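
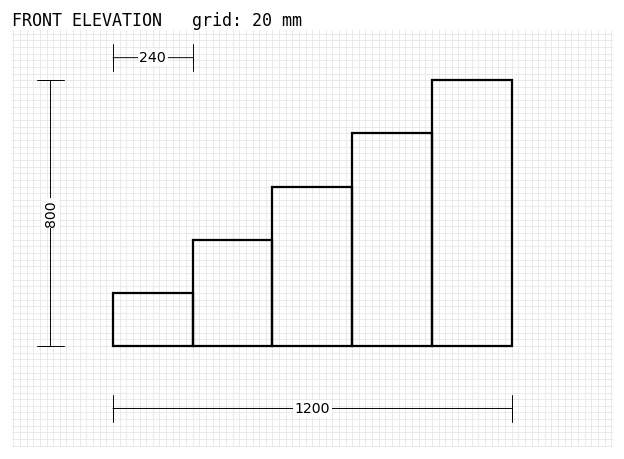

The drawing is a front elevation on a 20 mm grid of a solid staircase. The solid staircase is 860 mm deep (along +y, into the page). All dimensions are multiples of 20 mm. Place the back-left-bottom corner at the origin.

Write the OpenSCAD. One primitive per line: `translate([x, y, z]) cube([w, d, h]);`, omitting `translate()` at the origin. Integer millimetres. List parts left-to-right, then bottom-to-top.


cube([240, 860, 160]);
translate([240, 0, 0]) cube([240, 860, 320]);
translate([480, 0, 0]) cube([240, 860, 480]);
translate([720, 0, 0]) cube([240, 860, 640]);
translate([960, 0, 0]) cube([240, 860, 800]);


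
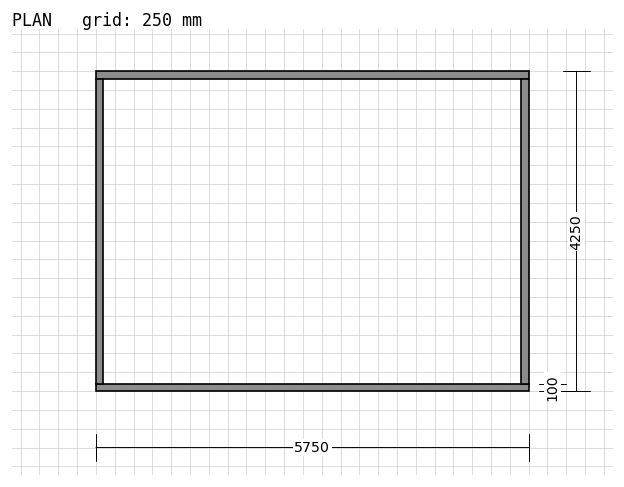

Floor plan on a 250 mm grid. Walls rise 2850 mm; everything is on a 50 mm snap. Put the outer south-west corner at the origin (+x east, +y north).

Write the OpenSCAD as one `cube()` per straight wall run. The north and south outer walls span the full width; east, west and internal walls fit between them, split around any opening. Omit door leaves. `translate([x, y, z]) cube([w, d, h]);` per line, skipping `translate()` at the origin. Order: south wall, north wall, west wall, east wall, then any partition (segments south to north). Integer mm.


cube([5750, 100, 2850]);
translate([0, 4150, 0]) cube([5750, 100, 2850]);
translate([0, 100, 0]) cube([100, 4050, 2850]);
translate([5650, 100, 0]) cube([100, 4050, 2850]);


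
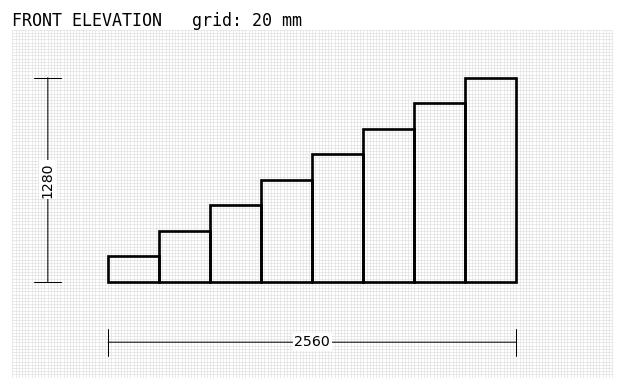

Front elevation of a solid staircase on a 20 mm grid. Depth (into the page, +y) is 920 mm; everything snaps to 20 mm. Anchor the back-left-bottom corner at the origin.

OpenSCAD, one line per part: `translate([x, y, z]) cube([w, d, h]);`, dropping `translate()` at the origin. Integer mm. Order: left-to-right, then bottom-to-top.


cube([320, 920, 160]);
translate([320, 0, 0]) cube([320, 920, 320]);
translate([640, 0, 0]) cube([320, 920, 480]);
translate([960, 0, 0]) cube([320, 920, 640]);
translate([1280, 0, 0]) cube([320, 920, 800]);
translate([1600, 0, 0]) cube([320, 920, 960]);
translate([1920, 0, 0]) cube([320, 920, 1120]);
translate([2240, 0, 0]) cube([320, 920, 1280]);


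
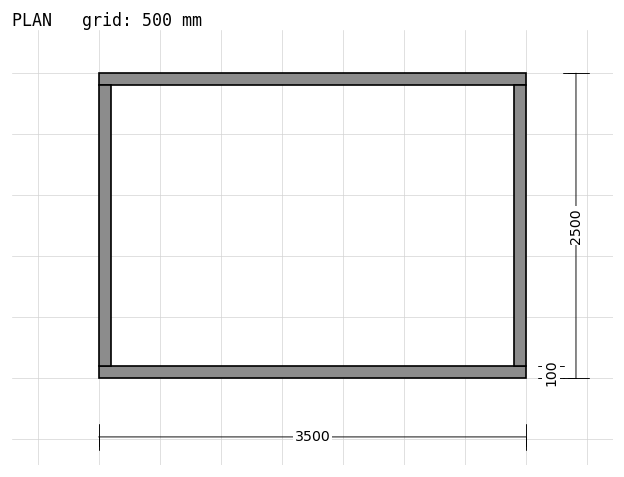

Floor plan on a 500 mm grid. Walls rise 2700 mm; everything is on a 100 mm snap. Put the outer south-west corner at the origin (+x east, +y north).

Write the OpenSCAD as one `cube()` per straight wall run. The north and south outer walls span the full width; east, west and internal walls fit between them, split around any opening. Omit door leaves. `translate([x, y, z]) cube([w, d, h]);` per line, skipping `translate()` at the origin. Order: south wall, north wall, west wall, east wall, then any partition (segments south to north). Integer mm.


cube([3500, 100, 2700]);
translate([0, 2400, 0]) cube([3500, 100, 2700]);
translate([0, 100, 0]) cube([100, 2300, 2700]);
translate([3400, 100, 0]) cube([100, 2300, 2700]);


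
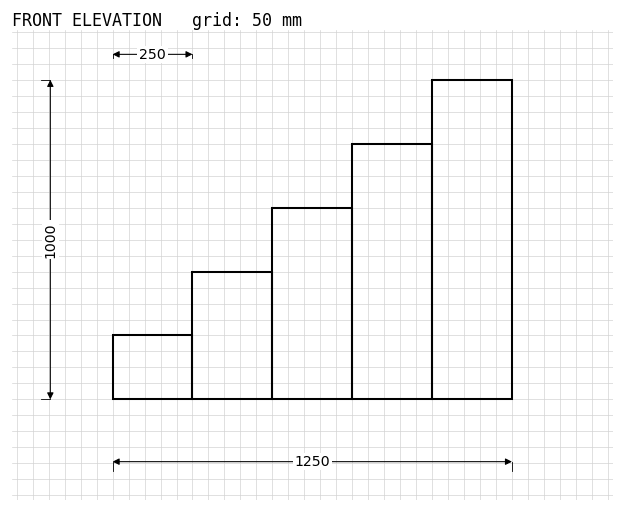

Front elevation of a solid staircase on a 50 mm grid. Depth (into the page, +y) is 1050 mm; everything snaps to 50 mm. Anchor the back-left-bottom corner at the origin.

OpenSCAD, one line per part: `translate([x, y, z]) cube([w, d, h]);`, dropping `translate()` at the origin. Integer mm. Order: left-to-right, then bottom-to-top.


cube([250, 1050, 200]);
translate([250, 0, 0]) cube([250, 1050, 400]);
translate([500, 0, 0]) cube([250, 1050, 600]);
translate([750, 0, 0]) cube([250, 1050, 800]);
translate([1000, 0, 0]) cube([250, 1050, 1000]);


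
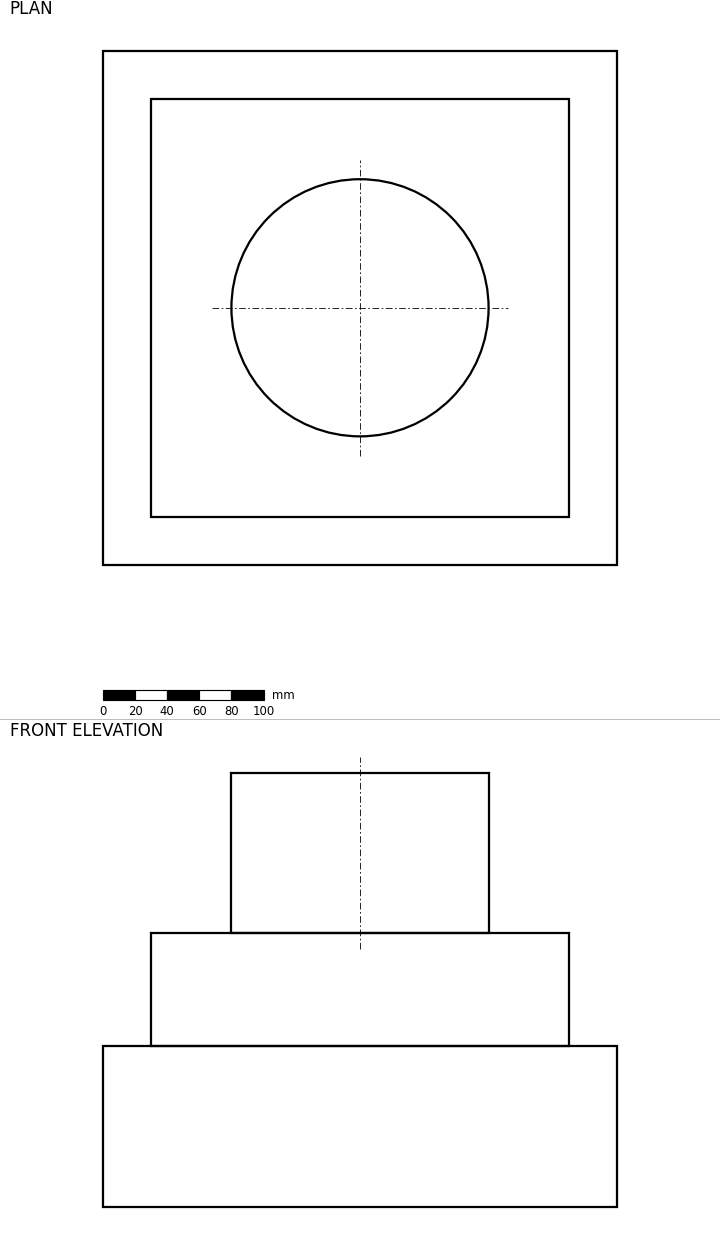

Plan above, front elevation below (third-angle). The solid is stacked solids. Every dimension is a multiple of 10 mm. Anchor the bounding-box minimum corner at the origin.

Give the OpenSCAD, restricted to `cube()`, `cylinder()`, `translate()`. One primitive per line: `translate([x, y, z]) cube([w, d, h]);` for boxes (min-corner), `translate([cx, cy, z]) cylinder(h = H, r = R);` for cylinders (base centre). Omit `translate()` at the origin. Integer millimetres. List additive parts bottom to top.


cube([320, 320, 100]);
translate([30, 30, 100]) cube([260, 260, 70]);
translate([160, 160, 170]) cylinder(h = 100, r = 80);


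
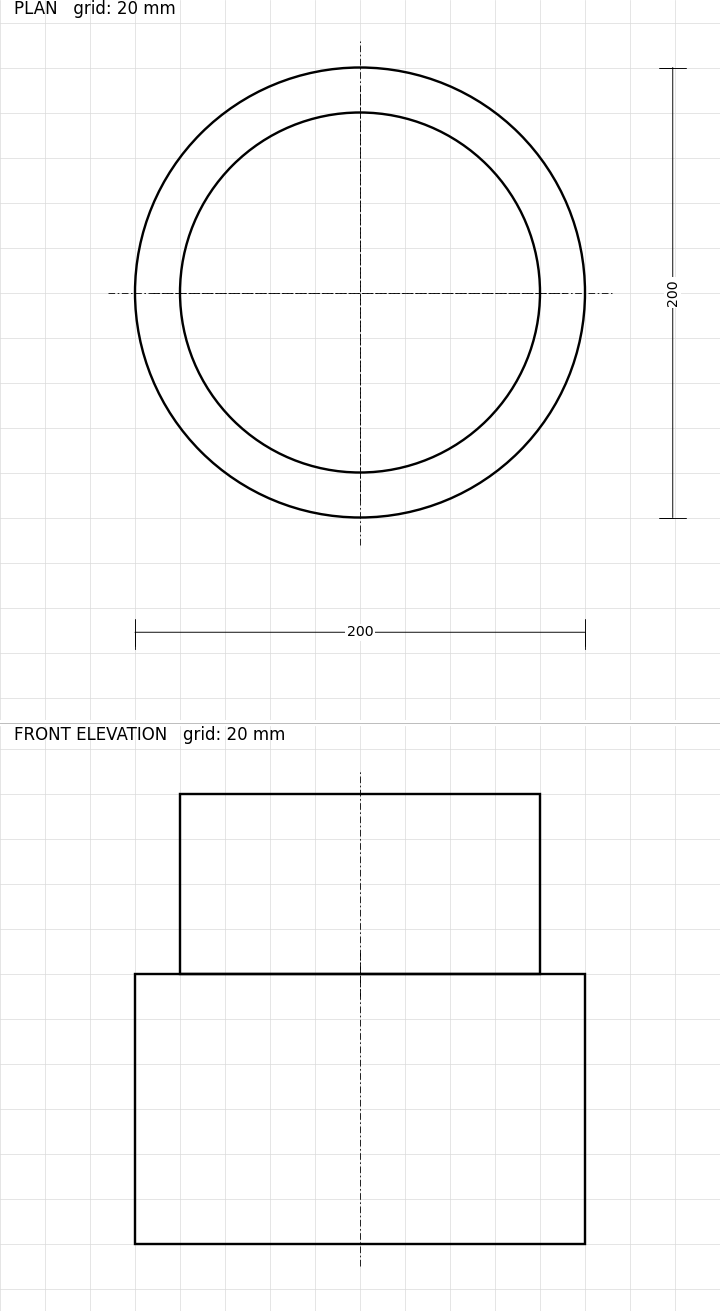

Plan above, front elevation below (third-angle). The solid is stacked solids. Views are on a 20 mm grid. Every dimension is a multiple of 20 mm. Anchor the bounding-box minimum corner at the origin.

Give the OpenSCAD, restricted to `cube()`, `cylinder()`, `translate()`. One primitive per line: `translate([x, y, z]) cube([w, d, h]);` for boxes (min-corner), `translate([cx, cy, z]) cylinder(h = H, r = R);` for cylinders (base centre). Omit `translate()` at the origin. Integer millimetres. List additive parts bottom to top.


translate([100, 100, 0]) cylinder(h = 120, r = 100);
translate([100, 100, 120]) cylinder(h = 80, r = 80);


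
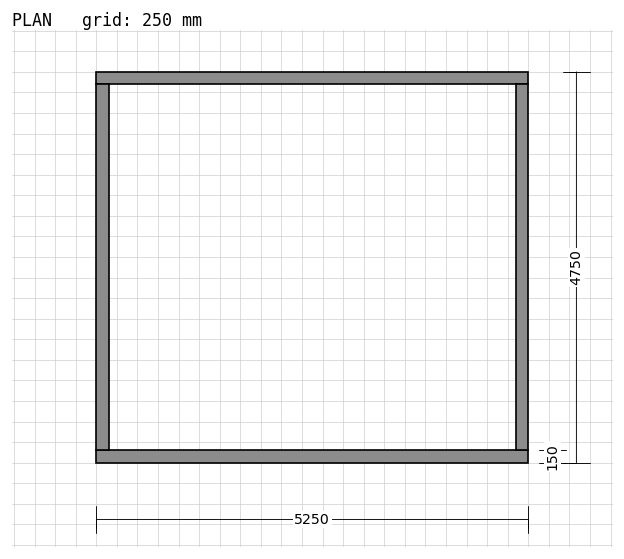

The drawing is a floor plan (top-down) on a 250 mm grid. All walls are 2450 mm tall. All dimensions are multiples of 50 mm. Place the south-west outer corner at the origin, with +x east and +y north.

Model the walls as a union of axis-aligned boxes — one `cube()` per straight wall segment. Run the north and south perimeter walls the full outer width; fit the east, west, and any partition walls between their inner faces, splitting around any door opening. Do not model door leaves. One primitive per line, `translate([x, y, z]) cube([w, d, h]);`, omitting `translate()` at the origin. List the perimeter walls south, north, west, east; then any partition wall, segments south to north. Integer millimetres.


cube([5250, 150, 2450]);
translate([0, 4600, 0]) cube([5250, 150, 2450]);
translate([0, 150, 0]) cube([150, 4450, 2450]);
translate([5100, 150, 0]) cube([150, 4450, 2450]);


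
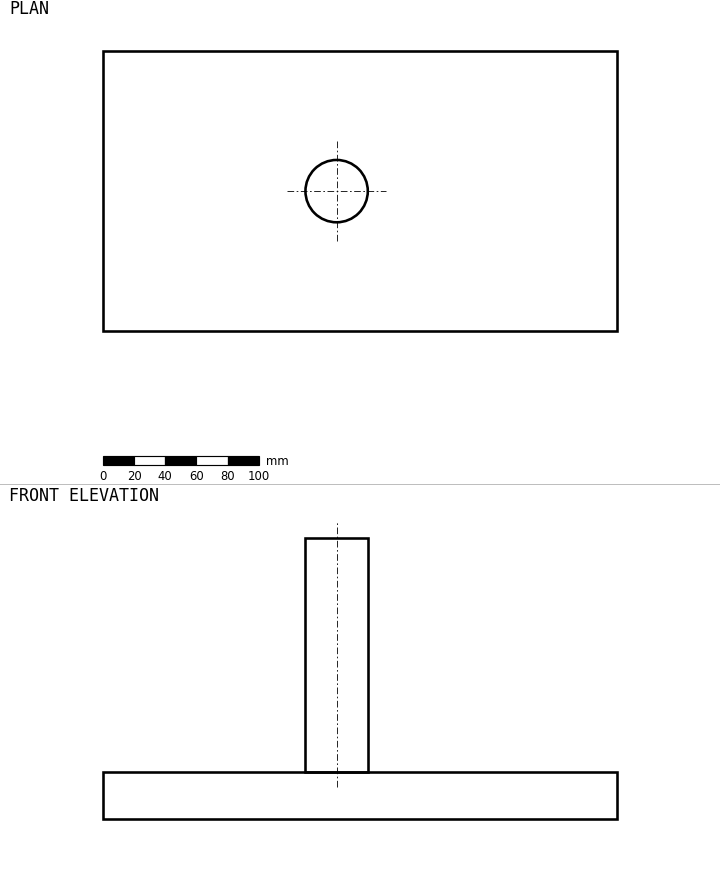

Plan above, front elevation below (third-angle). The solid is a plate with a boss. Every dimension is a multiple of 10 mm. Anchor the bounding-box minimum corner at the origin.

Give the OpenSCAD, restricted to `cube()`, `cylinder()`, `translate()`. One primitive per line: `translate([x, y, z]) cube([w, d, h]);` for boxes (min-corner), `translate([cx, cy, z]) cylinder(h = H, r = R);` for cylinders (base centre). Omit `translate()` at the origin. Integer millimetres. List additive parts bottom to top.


cube([330, 180, 30]);
translate([150, 90, 30]) cylinder(h = 150, r = 20);


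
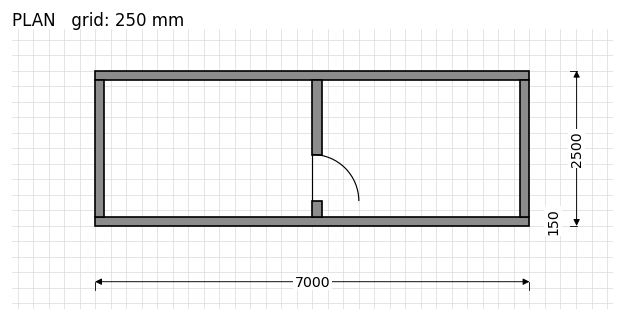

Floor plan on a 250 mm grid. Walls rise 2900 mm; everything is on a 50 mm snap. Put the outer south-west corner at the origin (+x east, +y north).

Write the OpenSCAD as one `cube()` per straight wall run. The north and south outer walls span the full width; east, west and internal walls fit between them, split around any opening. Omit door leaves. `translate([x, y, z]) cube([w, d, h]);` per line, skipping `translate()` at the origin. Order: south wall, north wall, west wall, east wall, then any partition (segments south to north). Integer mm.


cube([7000, 150, 2900]);
translate([0, 2350, 0]) cube([7000, 150, 2900]);
translate([0, 150, 0]) cube([150, 2200, 2900]);
translate([6850, 150, 0]) cube([150, 2200, 2900]);
translate([3500, 150, 0]) cube([150, 250, 2900]);
translate([3500, 1150, 0]) cube([150, 1200, 2900]);


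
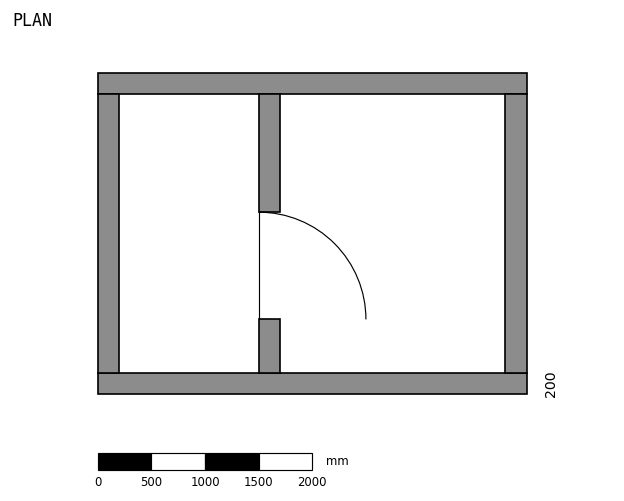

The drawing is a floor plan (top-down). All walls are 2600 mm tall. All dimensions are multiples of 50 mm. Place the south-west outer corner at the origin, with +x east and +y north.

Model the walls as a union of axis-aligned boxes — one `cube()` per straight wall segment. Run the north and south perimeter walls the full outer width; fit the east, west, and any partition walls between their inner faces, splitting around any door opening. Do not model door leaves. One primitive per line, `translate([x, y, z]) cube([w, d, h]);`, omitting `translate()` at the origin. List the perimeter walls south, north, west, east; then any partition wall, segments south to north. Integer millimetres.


cube([4000, 200, 2600]);
translate([0, 2800, 0]) cube([4000, 200, 2600]);
translate([0, 200, 0]) cube([200, 2600, 2600]);
translate([3800, 200, 0]) cube([200, 2600, 2600]);
translate([1500, 200, 0]) cube([200, 500, 2600]);
translate([1500, 1700, 0]) cube([200, 1100, 2600]);


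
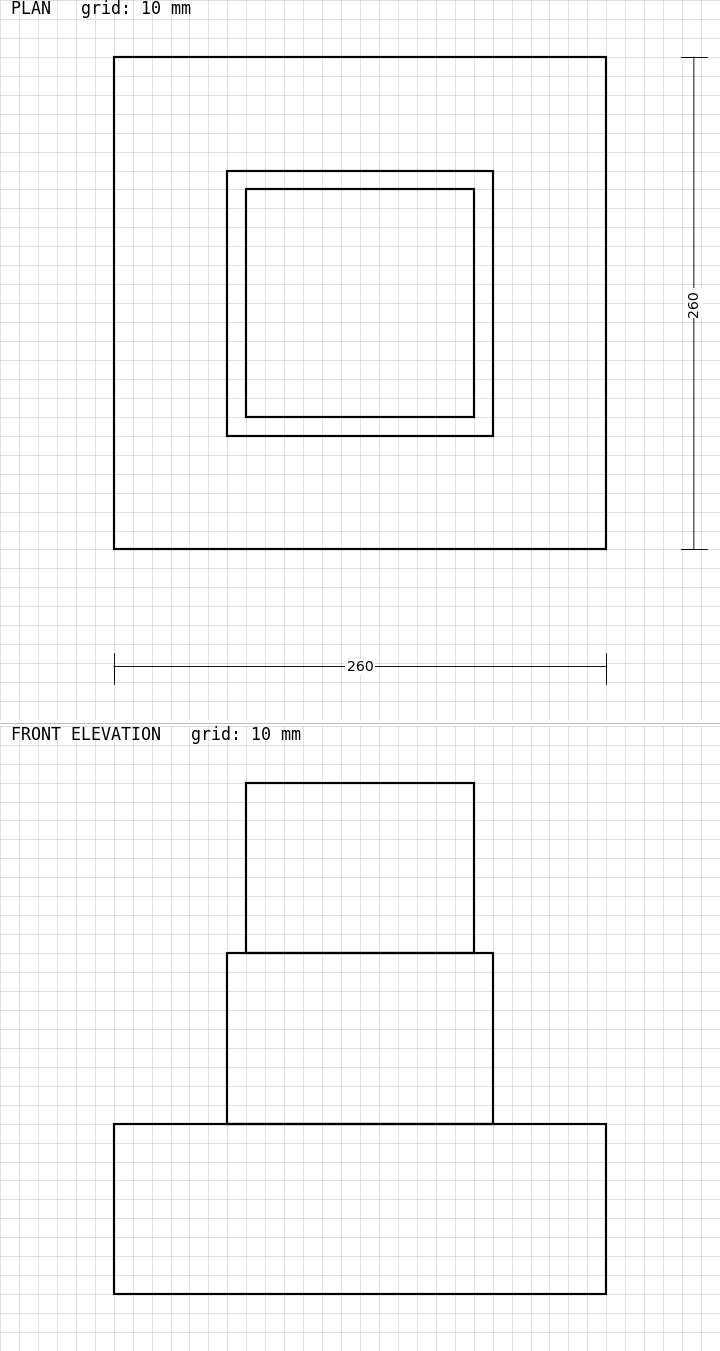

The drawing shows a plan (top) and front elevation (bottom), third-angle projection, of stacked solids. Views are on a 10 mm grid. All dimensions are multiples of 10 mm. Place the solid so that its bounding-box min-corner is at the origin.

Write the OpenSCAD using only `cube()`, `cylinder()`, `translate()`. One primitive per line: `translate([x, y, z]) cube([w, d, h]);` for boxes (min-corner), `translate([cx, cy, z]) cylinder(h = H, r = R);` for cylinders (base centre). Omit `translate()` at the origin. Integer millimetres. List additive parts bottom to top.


cube([260, 260, 90]);
translate([60, 60, 90]) cube([140, 140, 90]);
translate([70, 70, 180]) cube([120, 120, 90]);


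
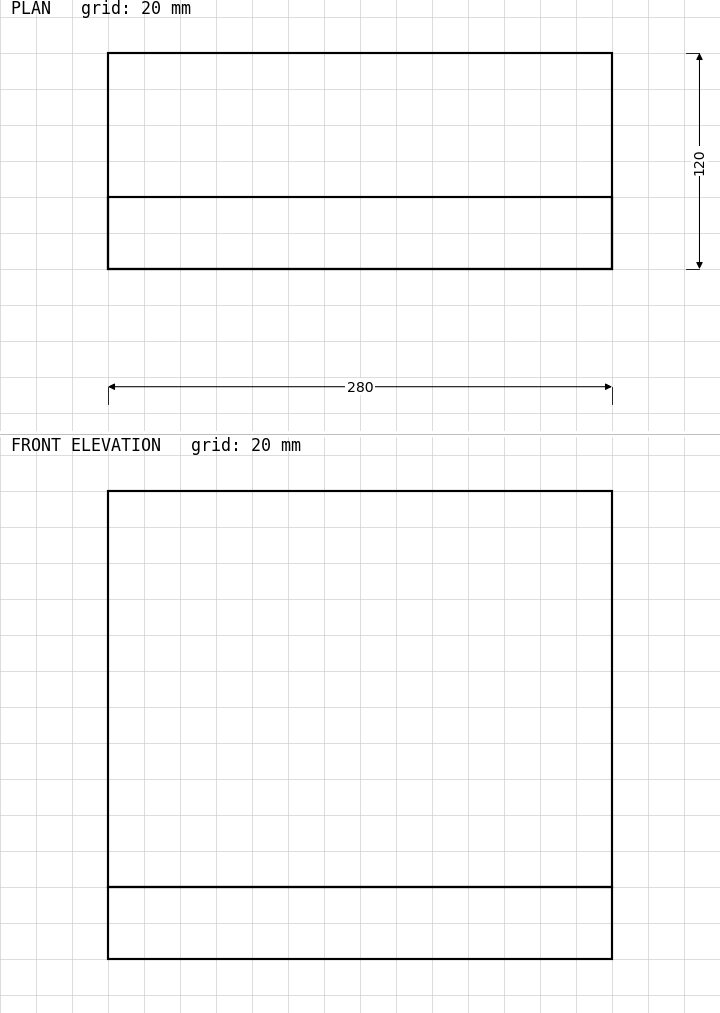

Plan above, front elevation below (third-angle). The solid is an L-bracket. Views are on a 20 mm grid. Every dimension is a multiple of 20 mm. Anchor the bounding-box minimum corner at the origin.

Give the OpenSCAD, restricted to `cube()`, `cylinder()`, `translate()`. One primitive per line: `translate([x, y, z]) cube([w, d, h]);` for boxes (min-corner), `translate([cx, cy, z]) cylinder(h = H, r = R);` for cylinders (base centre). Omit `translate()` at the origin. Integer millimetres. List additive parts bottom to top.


cube([280, 120, 40]);
translate([0, 0, 40]) cube([280, 40, 220]);


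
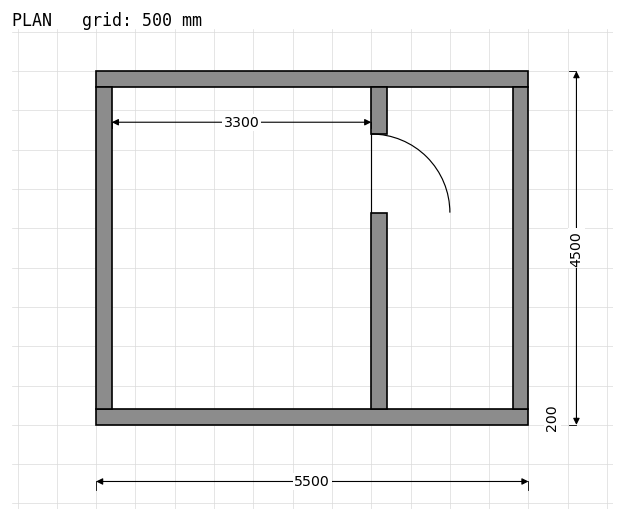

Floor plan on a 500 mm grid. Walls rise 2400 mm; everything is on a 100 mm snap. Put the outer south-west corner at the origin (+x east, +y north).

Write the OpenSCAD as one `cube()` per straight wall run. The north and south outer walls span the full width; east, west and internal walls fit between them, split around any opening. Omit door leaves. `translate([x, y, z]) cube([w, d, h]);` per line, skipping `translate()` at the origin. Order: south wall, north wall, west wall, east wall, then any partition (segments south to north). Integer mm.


cube([5500, 200, 2400]);
translate([0, 4300, 0]) cube([5500, 200, 2400]);
translate([0, 200, 0]) cube([200, 4100, 2400]);
translate([5300, 200, 0]) cube([200, 4100, 2400]);
translate([3500, 200, 0]) cube([200, 2500, 2400]);
translate([3500, 3700, 0]) cube([200, 600, 2400]);


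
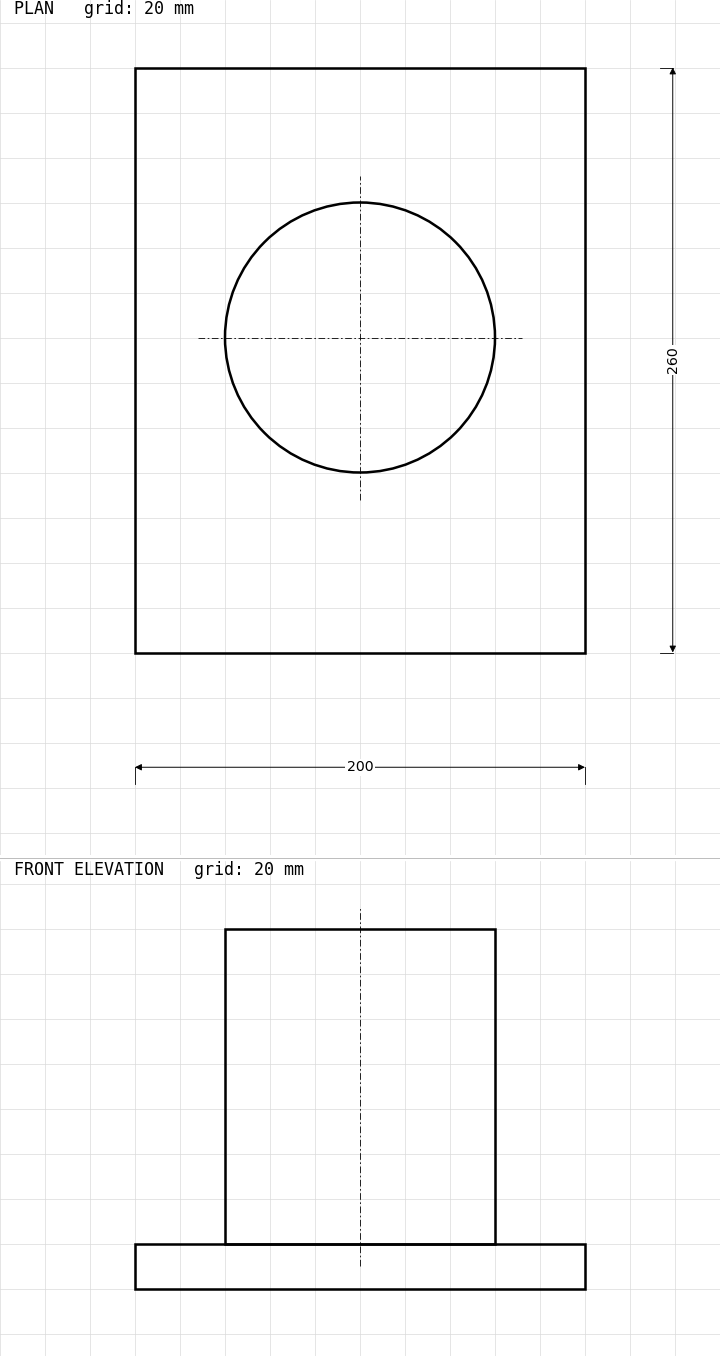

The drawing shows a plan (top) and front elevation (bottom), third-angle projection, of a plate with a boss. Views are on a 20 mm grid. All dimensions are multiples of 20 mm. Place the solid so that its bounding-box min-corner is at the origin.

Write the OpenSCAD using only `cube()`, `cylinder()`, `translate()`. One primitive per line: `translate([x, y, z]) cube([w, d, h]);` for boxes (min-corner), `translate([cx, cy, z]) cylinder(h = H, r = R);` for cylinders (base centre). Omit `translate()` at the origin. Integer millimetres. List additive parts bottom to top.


cube([200, 260, 20]);
translate([100, 140, 20]) cylinder(h = 140, r = 60);


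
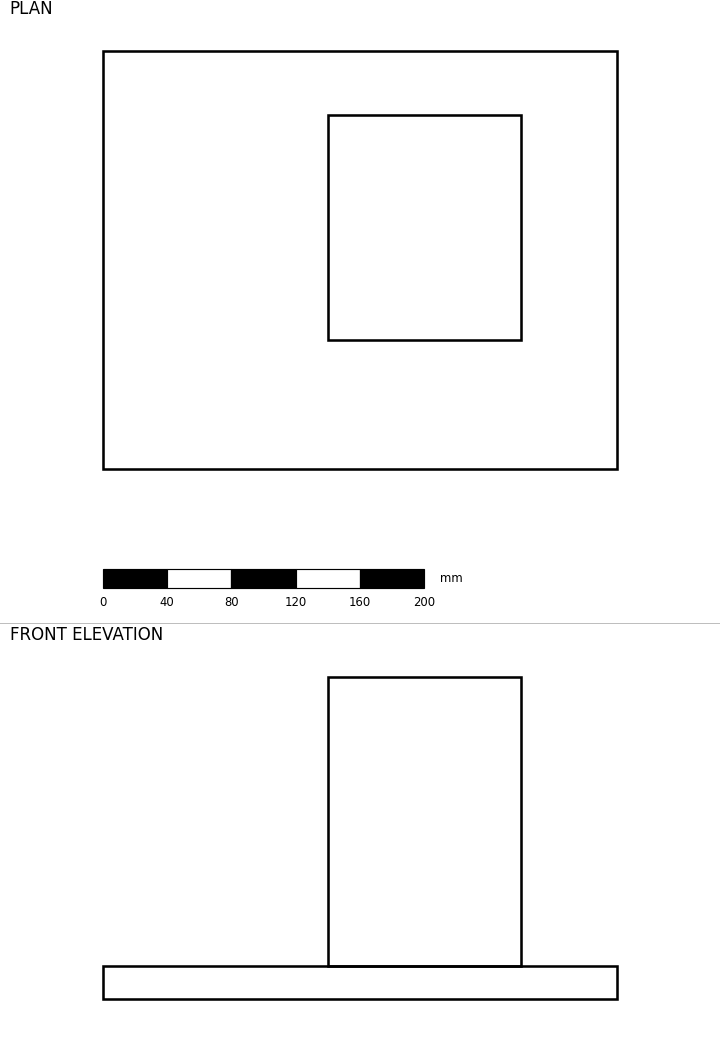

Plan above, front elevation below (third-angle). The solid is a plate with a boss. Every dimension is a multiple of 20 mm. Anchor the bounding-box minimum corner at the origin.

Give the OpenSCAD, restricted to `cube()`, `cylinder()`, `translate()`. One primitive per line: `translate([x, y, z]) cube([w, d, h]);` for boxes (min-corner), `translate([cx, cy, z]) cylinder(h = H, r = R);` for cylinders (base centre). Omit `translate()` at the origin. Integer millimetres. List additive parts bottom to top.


cube([320, 260, 20]);
translate([140, 80, 20]) cube([120, 140, 180]);


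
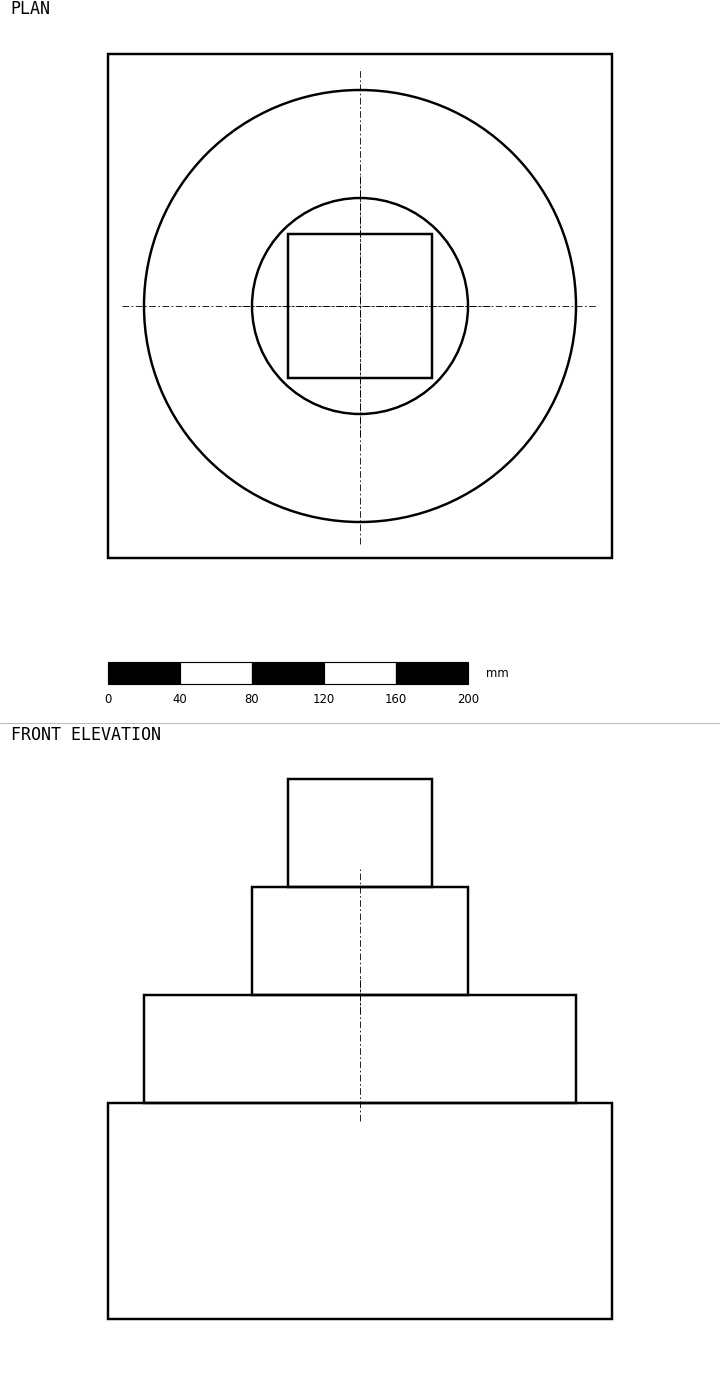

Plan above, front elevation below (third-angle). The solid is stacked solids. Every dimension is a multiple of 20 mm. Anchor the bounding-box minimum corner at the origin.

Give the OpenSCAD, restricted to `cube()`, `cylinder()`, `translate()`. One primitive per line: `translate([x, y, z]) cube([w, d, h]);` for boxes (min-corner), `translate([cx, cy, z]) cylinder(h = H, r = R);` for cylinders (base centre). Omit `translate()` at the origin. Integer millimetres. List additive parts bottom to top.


cube([280, 280, 120]);
translate([140, 140, 120]) cylinder(h = 60, r = 120);
translate([140, 140, 180]) cylinder(h = 60, r = 60);
translate([100, 100, 240]) cube([80, 80, 60]);


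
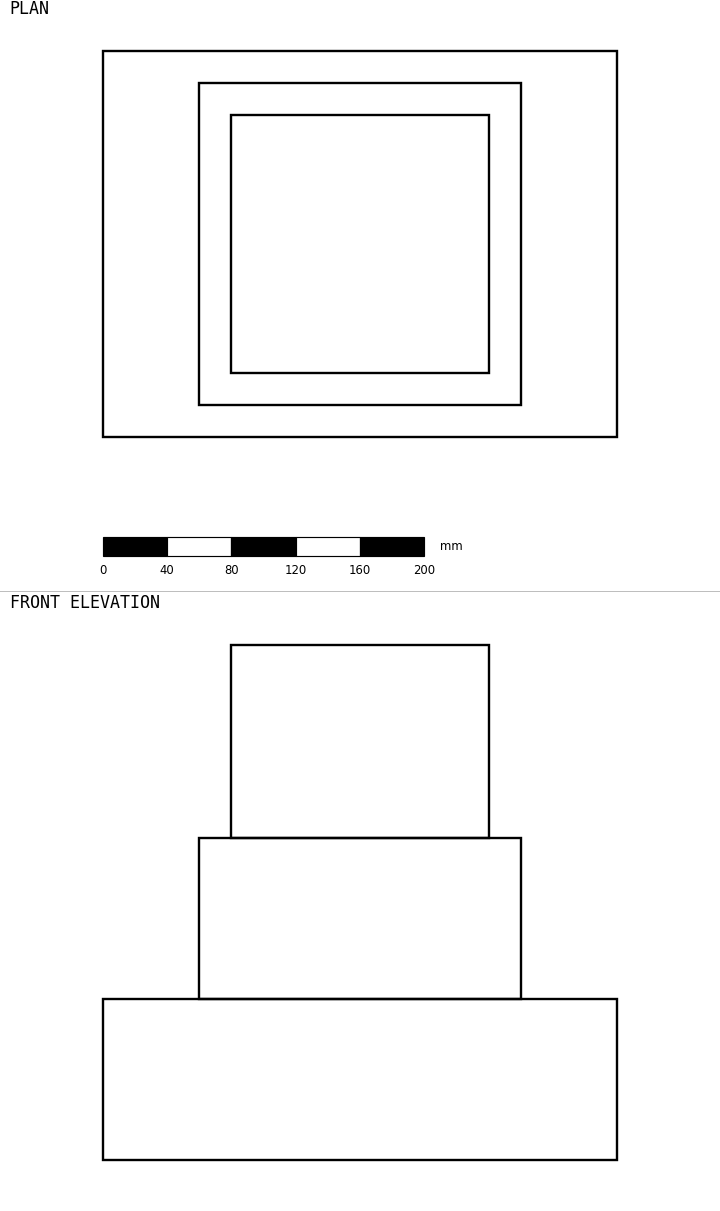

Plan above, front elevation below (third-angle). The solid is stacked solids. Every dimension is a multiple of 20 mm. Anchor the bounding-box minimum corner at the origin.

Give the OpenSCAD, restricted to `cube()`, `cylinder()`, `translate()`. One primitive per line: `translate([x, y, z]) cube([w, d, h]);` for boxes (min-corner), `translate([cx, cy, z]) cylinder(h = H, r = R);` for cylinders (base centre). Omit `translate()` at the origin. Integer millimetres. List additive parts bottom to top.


cube([320, 240, 100]);
translate([60, 20, 100]) cube([200, 200, 100]);
translate([80, 40, 200]) cube([160, 160, 120]);


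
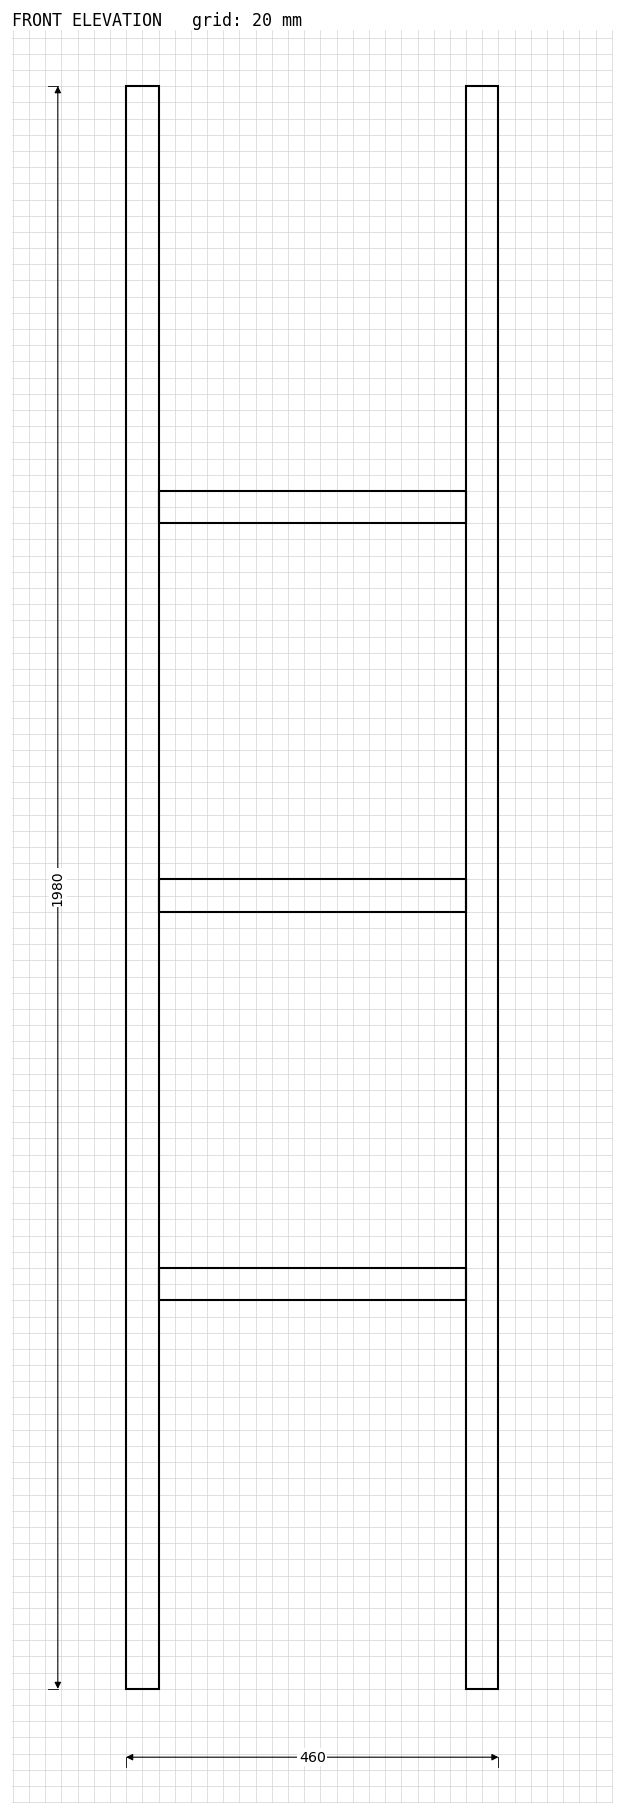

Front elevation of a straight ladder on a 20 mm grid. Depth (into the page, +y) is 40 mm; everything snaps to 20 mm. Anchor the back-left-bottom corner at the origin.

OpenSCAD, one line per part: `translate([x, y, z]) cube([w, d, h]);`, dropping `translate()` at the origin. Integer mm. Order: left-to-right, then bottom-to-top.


cube([40, 40, 1980]);
translate([40, 0, 480]) cube([380, 40, 40]);
translate([40, 0, 960]) cube([380, 40, 40]);
translate([40, 0, 1440]) cube([380, 40, 40]);
translate([420, 0, 0]) cube([40, 40, 1980]);


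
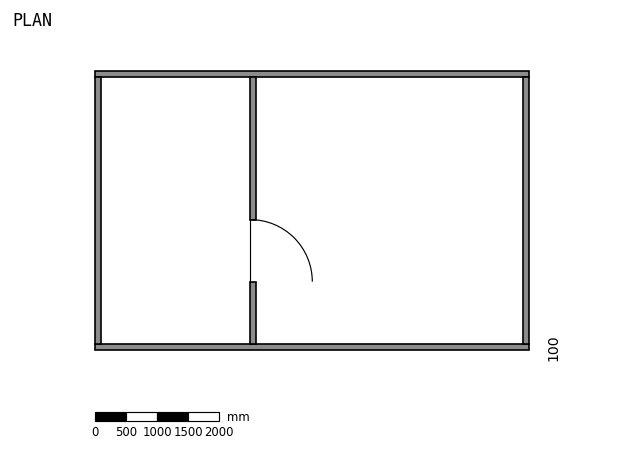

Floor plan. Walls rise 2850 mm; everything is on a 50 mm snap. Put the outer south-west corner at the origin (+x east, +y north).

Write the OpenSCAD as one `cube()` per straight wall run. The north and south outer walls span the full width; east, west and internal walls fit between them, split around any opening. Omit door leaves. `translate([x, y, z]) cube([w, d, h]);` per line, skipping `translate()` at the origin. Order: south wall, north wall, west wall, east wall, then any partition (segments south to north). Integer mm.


cube([7000, 100, 2850]);
translate([0, 4400, 0]) cube([7000, 100, 2850]);
translate([0, 100, 0]) cube([100, 4300, 2850]);
translate([6900, 100, 0]) cube([100, 4300, 2850]);
translate([2500, 100, 0]) cube([100, 1000, 2850]);
translate([2500, 2100, 0]) cube([100, 2300, 2850]);


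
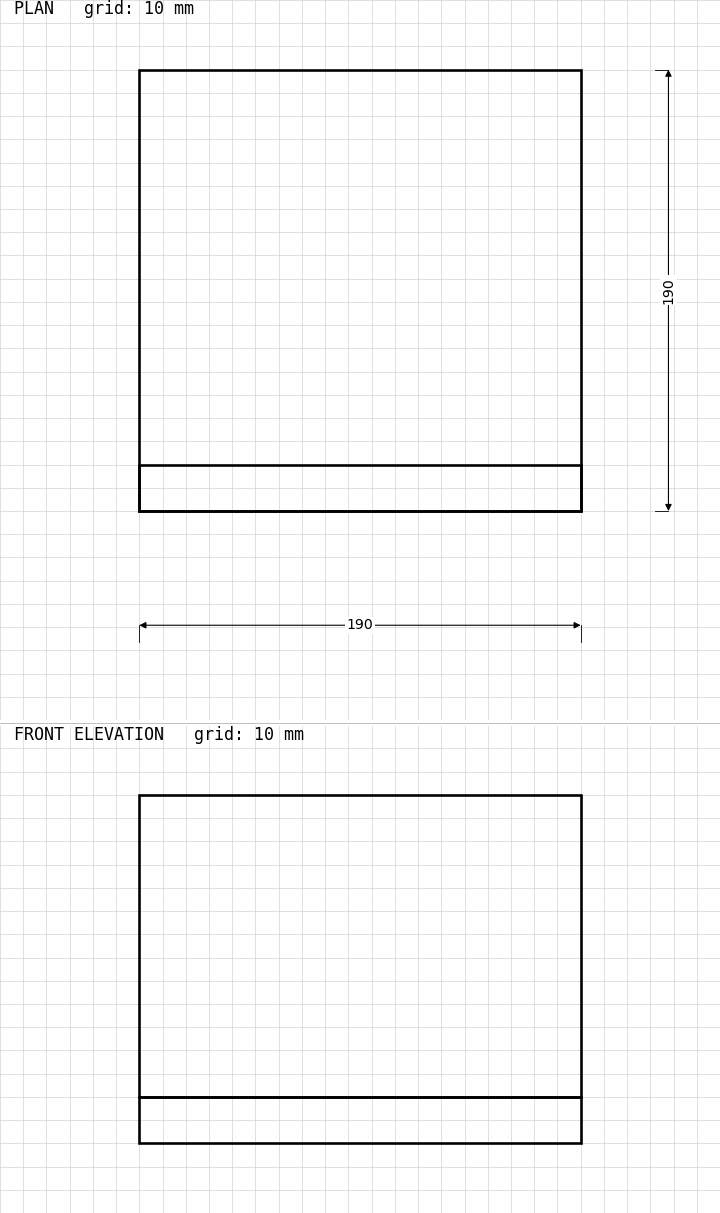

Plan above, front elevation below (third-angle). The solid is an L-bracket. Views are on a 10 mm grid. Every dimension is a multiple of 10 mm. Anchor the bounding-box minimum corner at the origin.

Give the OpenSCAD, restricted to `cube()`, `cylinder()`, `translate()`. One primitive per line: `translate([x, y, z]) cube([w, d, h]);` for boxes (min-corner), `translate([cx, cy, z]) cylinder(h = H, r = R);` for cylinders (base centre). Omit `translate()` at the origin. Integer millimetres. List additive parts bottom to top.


cube([190, 190, 20]);
translate([0, 0, 20]) cube([190, 20, 130]);


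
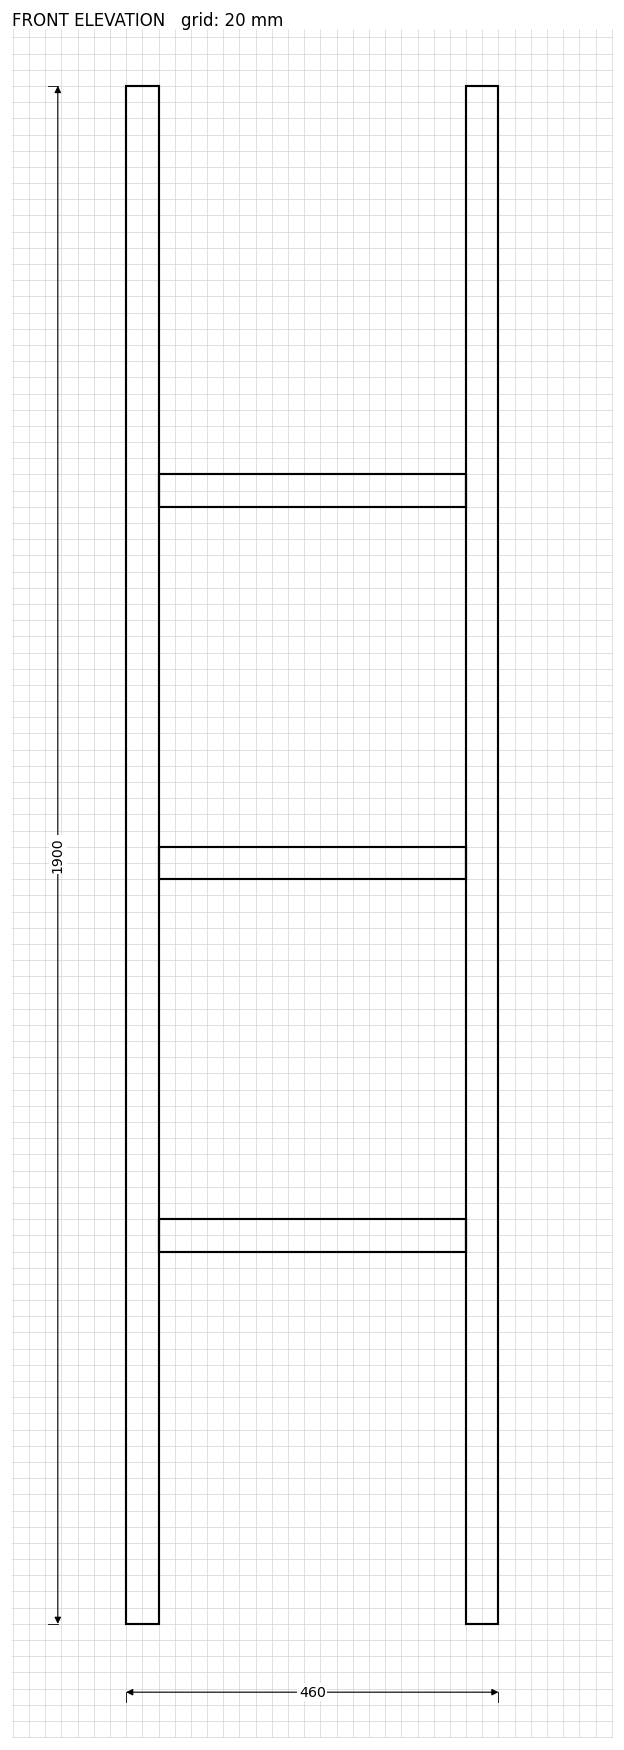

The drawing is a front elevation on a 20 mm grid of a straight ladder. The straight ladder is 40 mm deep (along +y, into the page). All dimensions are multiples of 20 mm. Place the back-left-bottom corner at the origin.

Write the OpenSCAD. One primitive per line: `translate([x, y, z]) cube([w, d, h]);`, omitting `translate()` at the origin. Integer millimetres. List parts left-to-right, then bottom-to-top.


cube([40, 40, 1900]);
translate([40, 0, 460]) cube([380, 40, 40]);
translate([40, 0, 920]) cube([380, 40, 40]);
translate([40, 0, 1380]) cube([380, 40, 40]);
translate([420, 0, 0]) cube([40, 40, 1900]);


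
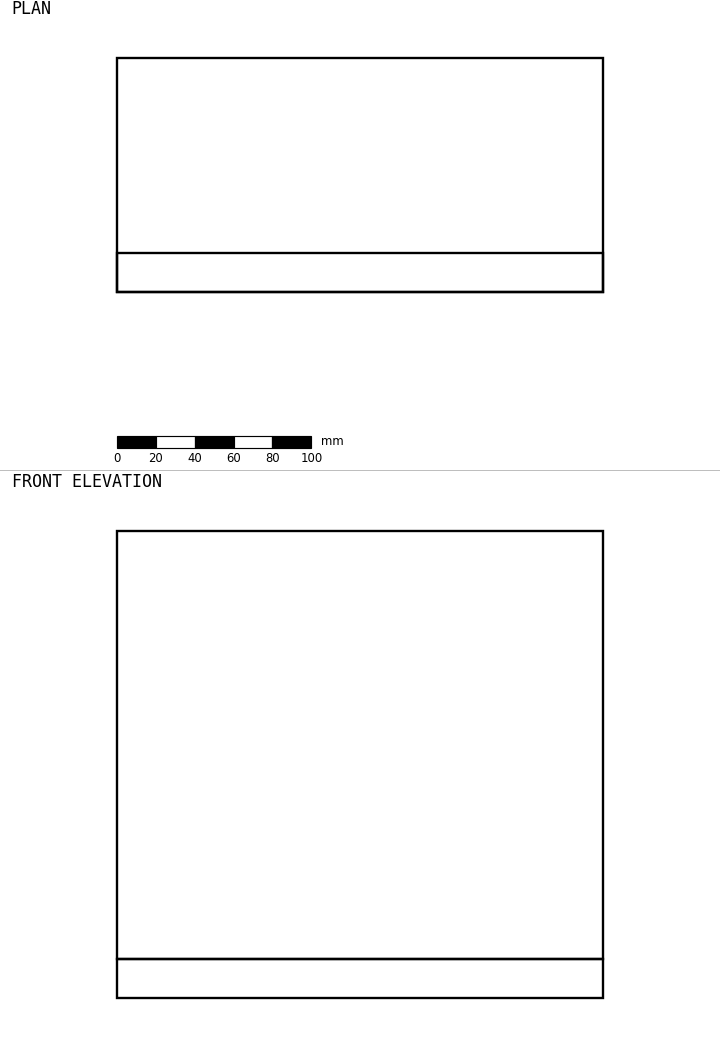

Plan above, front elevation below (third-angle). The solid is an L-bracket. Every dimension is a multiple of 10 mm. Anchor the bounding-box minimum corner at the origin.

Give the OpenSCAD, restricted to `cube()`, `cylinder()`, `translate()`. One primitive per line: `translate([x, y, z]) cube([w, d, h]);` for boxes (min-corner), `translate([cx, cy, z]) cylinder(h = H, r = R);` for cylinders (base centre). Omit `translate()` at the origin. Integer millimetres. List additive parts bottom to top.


cube([250, 120, 20]);
translate([0, 0, 20]) cube([250, 20, 220]);


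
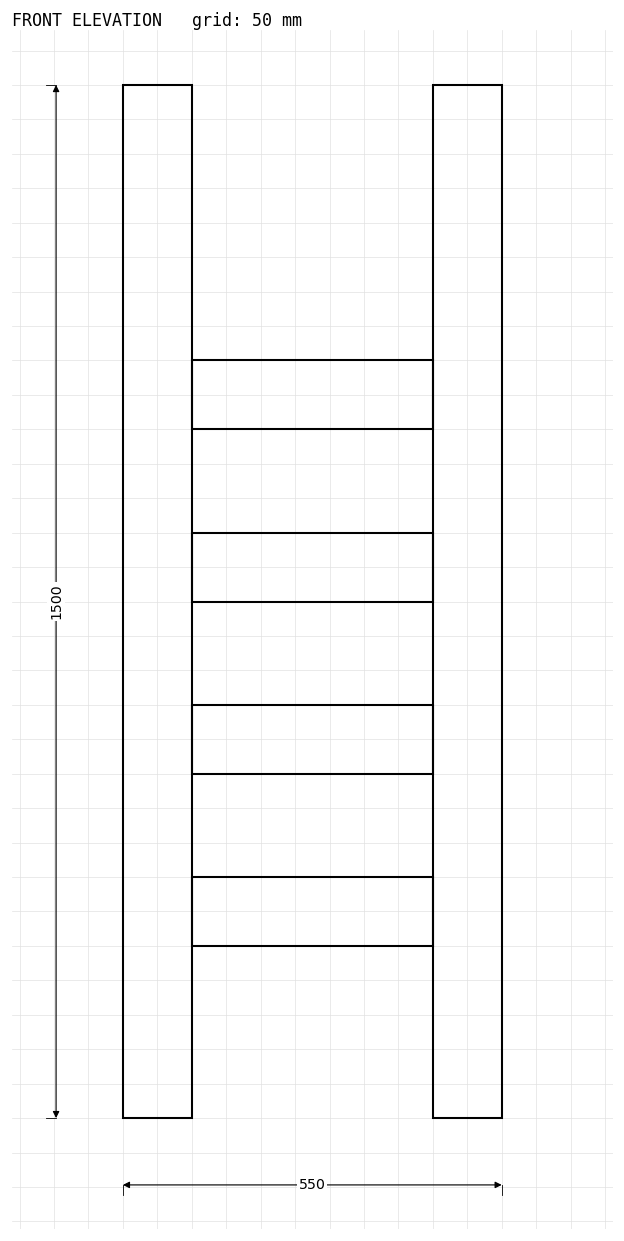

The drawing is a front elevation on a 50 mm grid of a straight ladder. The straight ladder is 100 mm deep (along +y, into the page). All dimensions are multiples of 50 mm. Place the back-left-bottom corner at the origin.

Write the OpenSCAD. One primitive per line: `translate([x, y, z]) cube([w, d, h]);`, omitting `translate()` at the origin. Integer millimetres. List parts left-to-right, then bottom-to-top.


cube([100, 100, 1500]);
translate([100, 0, 250]) cube([350, 100, 100]);
translate([100, 0, 500]) cube([350, 100, 100]);
translate([100, 0, 750]) cube([350, 100, 100]);
translate([100, 0, 1000]) cube([350, 100, 100]);
translate([450, 0, 0]) cube([100, 100, 1500]);


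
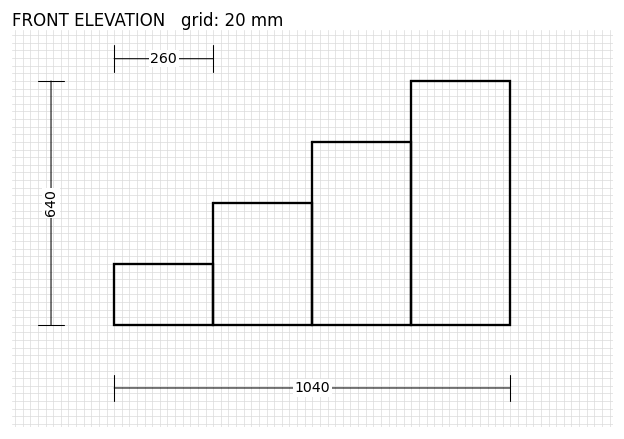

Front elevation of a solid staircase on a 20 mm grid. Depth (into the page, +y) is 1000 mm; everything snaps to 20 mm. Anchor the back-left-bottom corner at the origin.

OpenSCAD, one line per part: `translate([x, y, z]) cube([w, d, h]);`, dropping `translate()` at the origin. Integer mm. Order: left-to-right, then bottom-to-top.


cube([260, 1000, 160]);
translate([260, 0, 0]) cube([260, 1000, 320]);
translate([520, 0, 0]) cube([260, 1000, 480]);
translate([780, 0, 0]) cube([260, 1000, 640]);


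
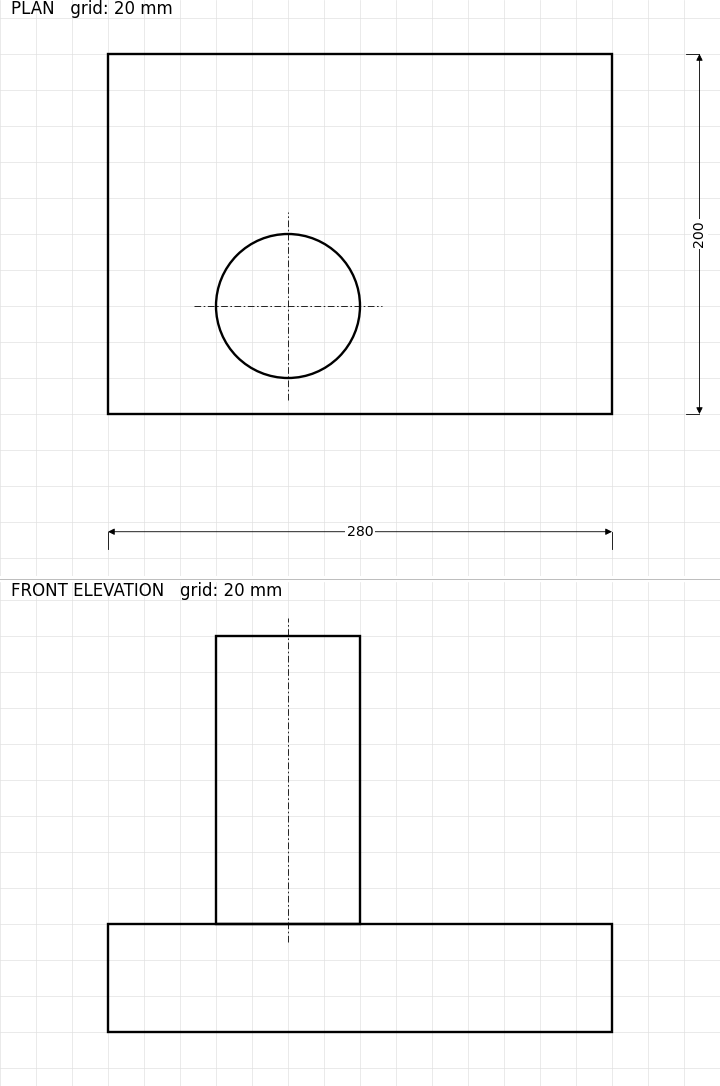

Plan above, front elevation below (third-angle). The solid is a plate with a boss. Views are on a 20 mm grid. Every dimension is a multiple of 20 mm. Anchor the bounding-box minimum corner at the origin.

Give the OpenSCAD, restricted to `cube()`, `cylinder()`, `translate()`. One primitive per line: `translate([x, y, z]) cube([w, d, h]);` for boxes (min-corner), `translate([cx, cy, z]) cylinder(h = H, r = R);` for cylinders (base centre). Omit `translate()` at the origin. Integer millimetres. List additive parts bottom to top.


cube([280, 200, 60]);
translate([100, 60, 60]) cylinder(h = 160, r = 40);


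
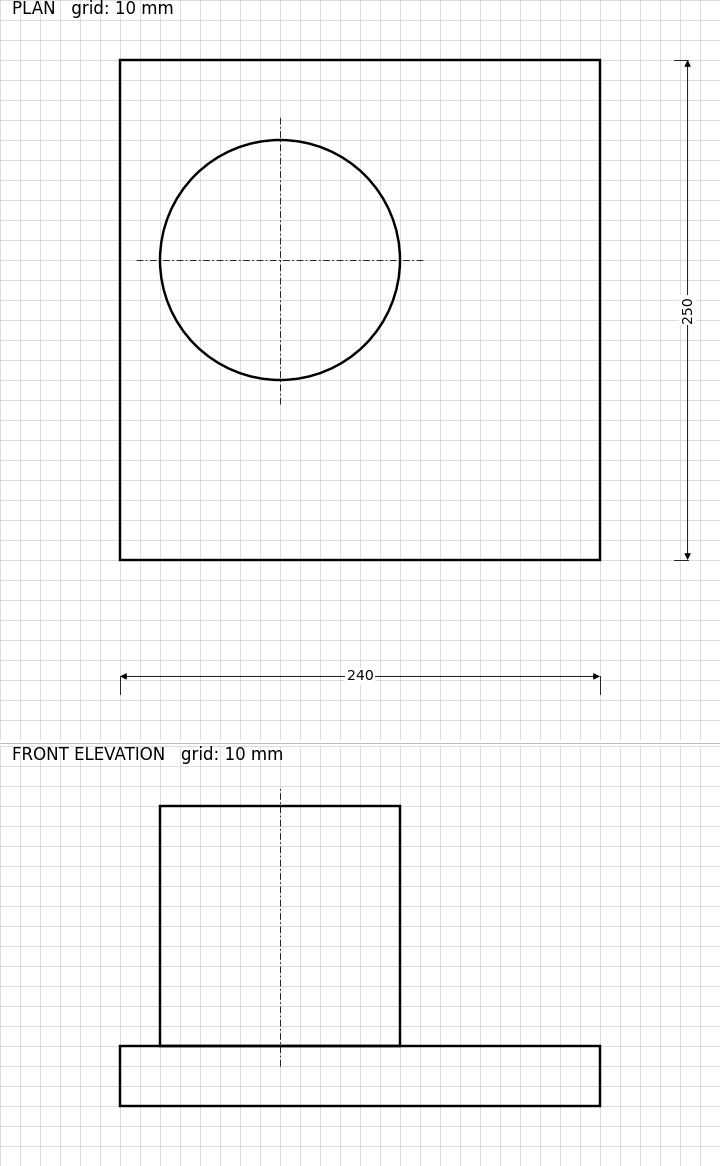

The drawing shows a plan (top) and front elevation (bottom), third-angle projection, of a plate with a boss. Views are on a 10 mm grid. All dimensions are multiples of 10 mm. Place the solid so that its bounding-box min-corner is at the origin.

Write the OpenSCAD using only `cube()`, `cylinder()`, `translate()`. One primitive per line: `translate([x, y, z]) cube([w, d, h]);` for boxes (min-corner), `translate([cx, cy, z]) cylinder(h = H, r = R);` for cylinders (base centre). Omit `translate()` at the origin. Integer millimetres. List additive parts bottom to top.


cube([240, 250, 30]);
translate([80, 150, 30]) cylinder(h = 120, r = 60);


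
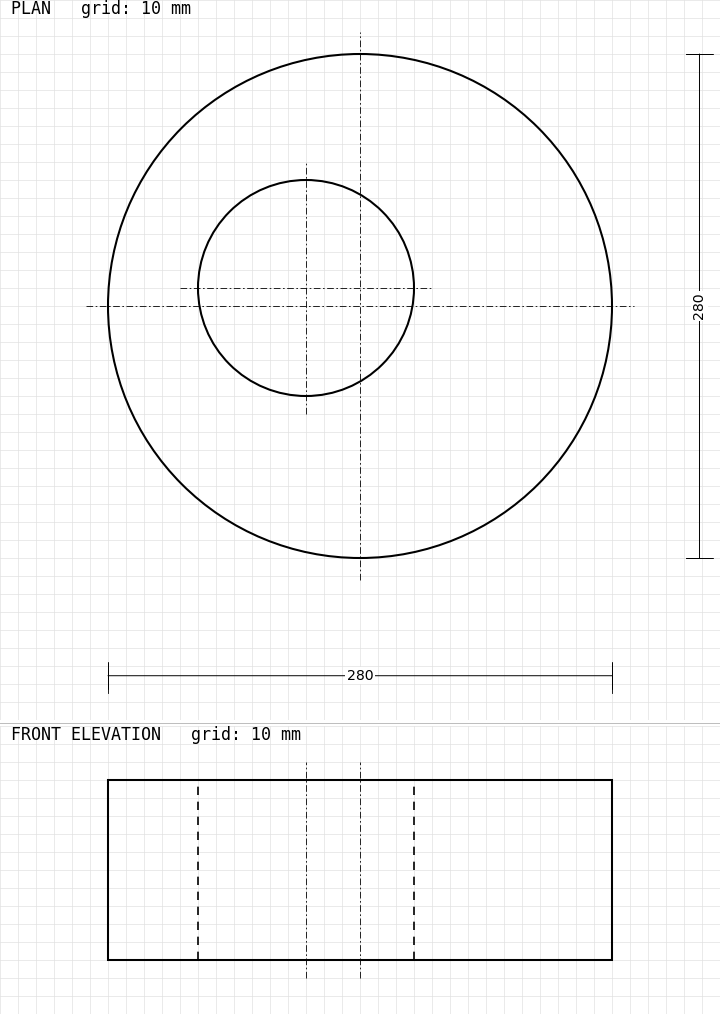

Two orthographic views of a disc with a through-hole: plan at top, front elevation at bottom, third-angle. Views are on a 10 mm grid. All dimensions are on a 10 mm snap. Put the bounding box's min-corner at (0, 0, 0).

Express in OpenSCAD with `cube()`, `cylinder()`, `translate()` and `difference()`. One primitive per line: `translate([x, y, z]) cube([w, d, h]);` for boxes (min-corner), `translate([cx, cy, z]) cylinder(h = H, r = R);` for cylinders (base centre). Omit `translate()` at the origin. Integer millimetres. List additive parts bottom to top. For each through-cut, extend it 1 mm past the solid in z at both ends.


difference() {
  translate([140, 140, 0]) cylinder(h = 100, r = 140);
  translate([110, 150, -1]) cylinder(h = 102, r = 60);
}


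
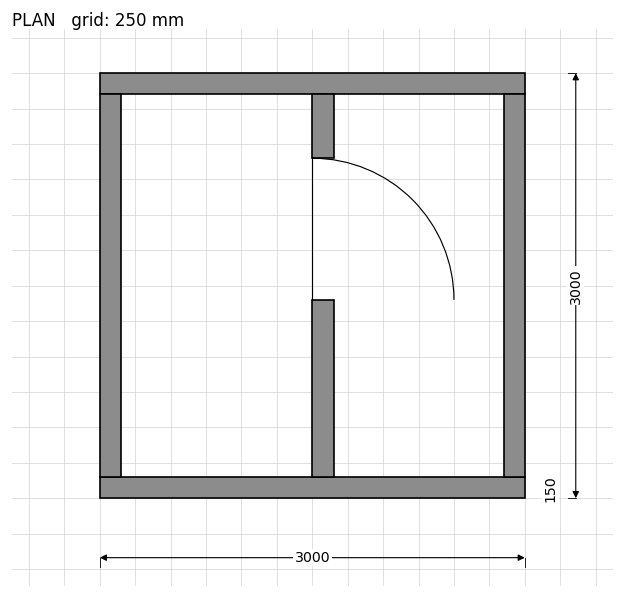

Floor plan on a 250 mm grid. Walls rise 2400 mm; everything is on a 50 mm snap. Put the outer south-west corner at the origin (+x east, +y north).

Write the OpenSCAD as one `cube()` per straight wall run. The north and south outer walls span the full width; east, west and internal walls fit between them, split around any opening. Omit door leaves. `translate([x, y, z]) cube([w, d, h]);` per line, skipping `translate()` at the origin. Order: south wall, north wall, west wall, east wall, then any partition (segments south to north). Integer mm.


cube([3000, 150, 2400]);
translate([0, 2850, 0]) cube([3000, 150, 2400]);
translate([0, 150, 0]) cube([150, 2700, 2400]);
translate([2850, 150, 0]) cube([150, 2700, 2400]);
translate([1500, 150, 0]) cube([150, 1250, 2400]);
translate([1500, 2400, 0]) cube([150, 450, 2400]);


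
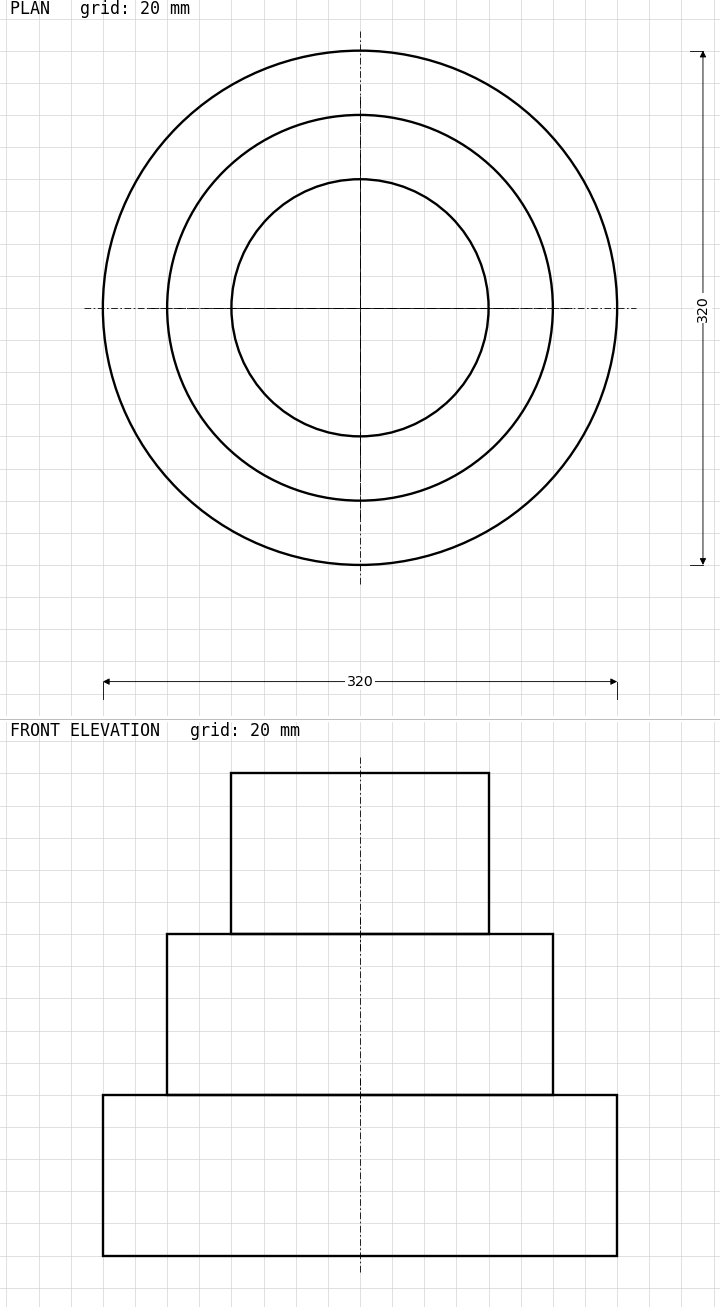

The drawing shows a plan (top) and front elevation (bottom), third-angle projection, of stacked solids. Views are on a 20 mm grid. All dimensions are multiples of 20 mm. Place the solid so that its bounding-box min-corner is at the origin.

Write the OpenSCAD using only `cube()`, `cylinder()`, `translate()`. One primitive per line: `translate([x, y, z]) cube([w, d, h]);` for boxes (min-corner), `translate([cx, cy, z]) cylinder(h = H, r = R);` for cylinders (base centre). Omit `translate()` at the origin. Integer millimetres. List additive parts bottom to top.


translate([160, 160, 0]) cylinder(h = 100, r = 160);
translate([160, 160, 100]) cylinder(h = 100, r = 120);
translate([160, 160, 200]) cylinder(h = 100, r = 80);


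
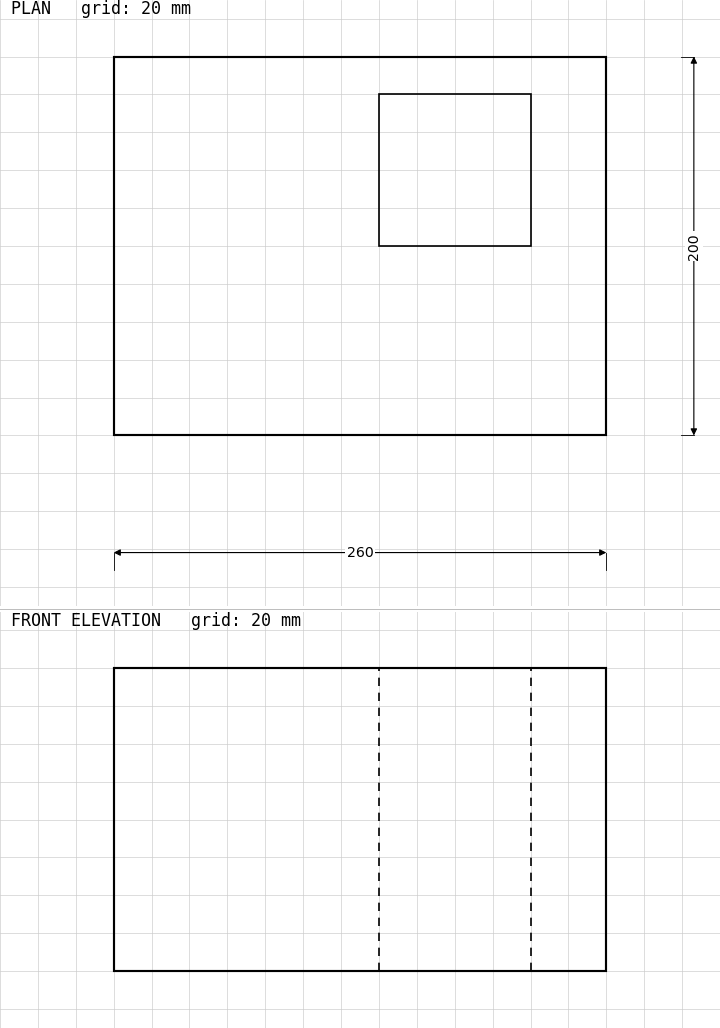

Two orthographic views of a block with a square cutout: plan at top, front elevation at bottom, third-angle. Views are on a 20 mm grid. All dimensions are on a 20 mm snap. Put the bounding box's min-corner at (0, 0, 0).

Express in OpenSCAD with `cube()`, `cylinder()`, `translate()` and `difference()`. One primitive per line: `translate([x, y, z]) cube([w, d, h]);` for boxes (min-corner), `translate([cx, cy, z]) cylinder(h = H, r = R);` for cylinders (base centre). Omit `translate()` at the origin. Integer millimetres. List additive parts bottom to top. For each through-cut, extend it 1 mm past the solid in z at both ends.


difference() {
  cube([260, 200, 160]);
  translate([140, 100, -1]) cube([80, 80, 162]);
}


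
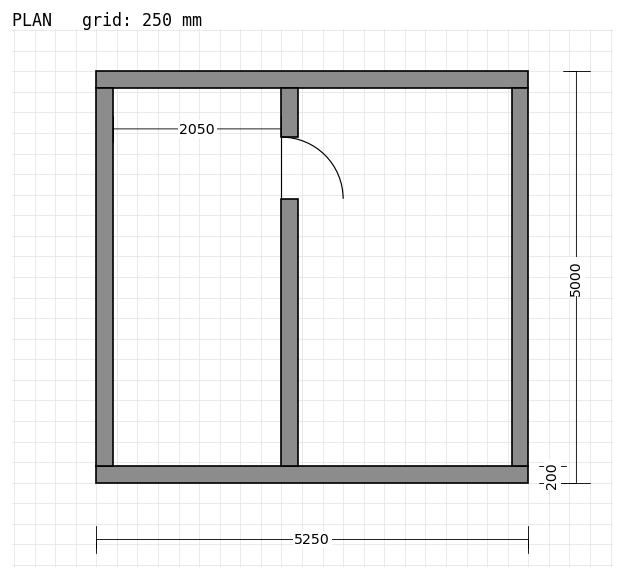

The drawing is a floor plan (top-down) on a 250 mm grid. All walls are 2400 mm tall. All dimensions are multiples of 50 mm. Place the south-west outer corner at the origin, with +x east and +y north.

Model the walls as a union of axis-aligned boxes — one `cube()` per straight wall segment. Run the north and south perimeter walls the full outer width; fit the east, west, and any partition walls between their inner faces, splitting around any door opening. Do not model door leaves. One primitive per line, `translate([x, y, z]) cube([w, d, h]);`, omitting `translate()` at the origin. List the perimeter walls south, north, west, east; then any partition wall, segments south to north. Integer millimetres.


cube([5250, 200, 2400]);
translate([0, 4800, 0]) cube([5250, 200, 2400]);
translate([0, 200, 0]) cube([200, 4600, 2400]);
translate([5050, 200, 0]) cube([200, 4600, 2400]);
translate([2250, 200, 0]) cube([200, 3250, 2400]);
translate([2250, 4200, 0]) cube([200, 600, 2400]);


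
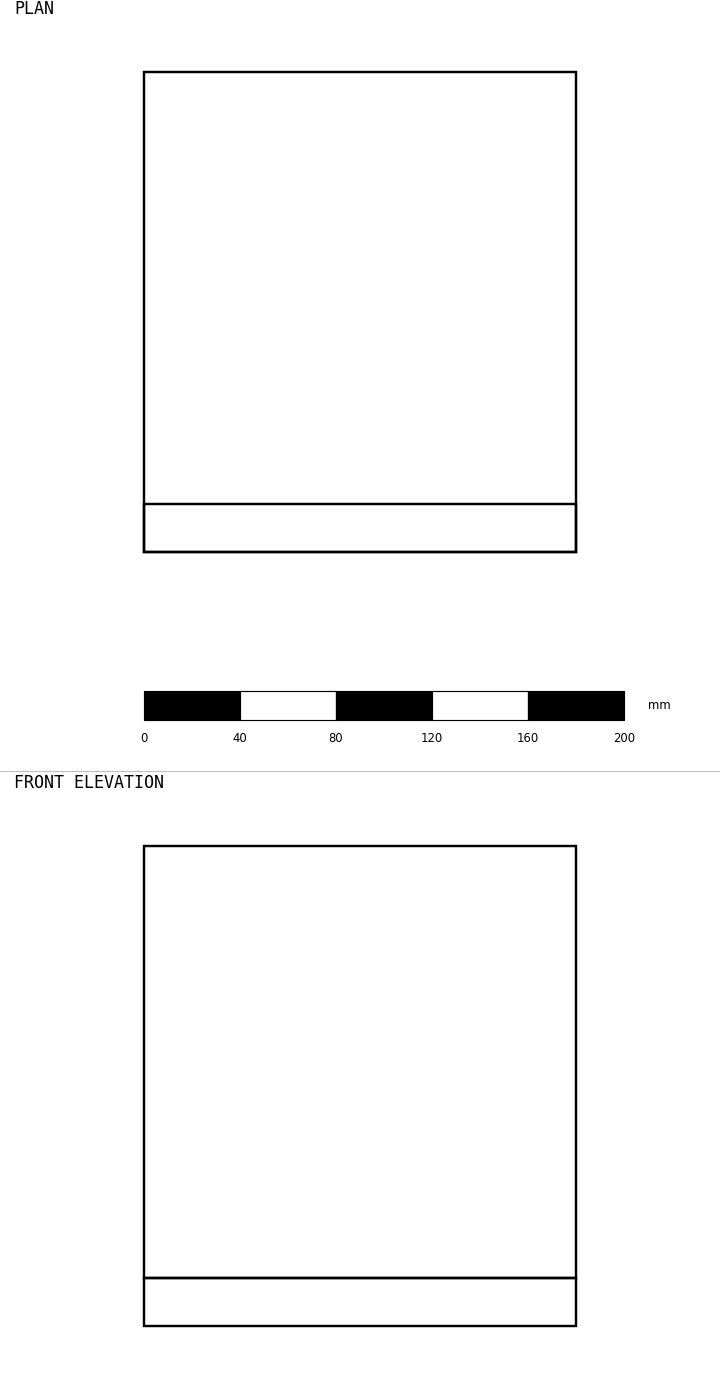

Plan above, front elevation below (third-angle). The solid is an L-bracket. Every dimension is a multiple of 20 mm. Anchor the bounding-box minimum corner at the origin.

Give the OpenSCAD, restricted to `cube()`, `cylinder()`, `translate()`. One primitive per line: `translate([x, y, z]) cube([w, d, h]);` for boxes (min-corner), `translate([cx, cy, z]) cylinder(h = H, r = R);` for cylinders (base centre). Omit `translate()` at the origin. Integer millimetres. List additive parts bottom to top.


cube([180, 200, 20]);
translate([0, 0, 20]) cube([180, 20, 180]);


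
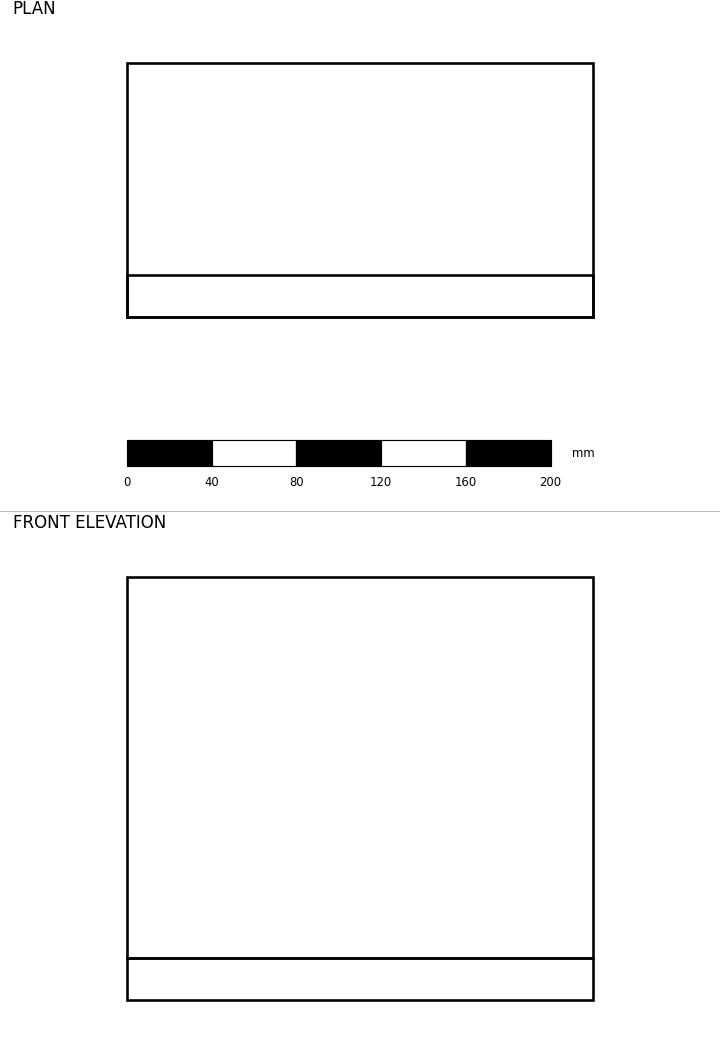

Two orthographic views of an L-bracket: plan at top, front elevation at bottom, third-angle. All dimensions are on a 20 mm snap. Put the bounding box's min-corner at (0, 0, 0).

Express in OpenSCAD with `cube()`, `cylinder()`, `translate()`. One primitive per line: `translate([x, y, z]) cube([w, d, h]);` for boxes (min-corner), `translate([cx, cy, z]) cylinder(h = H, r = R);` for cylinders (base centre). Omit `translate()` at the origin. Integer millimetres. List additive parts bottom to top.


cube([220, 120, 20]);
translate([0, 0, 20]) cube([220, 20, 180]);


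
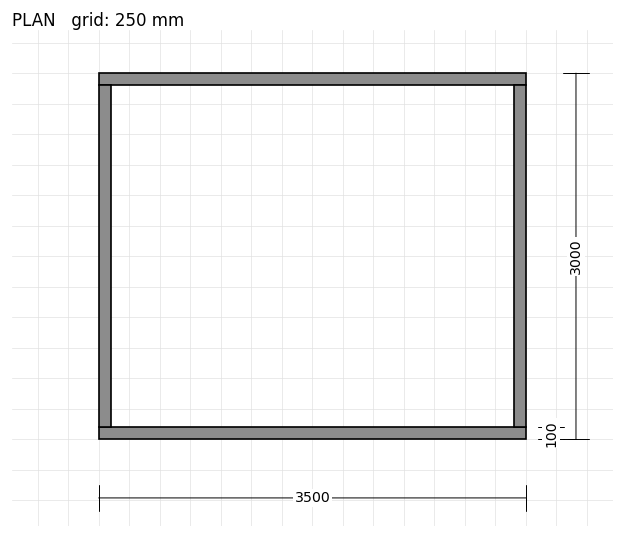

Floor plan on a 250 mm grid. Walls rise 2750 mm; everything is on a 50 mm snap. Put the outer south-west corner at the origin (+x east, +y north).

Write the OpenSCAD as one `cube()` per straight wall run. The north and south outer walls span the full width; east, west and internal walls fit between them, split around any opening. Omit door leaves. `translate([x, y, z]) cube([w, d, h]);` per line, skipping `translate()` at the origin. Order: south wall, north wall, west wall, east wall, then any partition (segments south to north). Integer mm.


cube([3500, 100, 2750]);
translate([0, 2900, 0]) cube([3500, 100, 2750]);
translate([0, 100, 0]) cube([100, 2800, 2750]);
translate([3400, 100, 0]) cube([100, 2800, 2750]);
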